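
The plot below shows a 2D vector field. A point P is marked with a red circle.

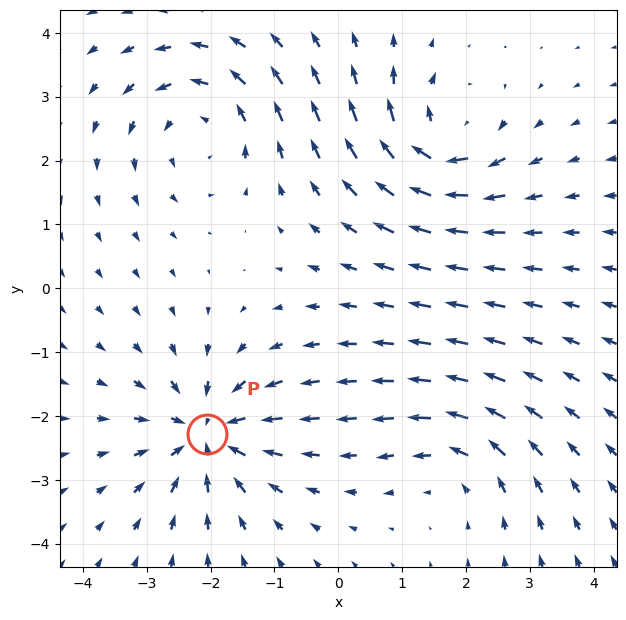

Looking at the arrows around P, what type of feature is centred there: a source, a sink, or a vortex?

At P (-2.0, -2.3) the arrows converge inward. Divergence about -6, curl ≈0 — negative divergence with near-zero curl is a sink.

sink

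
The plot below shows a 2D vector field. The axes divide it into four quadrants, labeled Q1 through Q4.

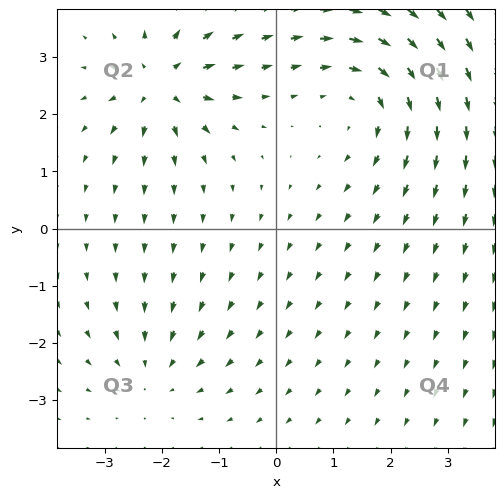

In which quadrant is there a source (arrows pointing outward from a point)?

The source sits at approximately (-2.0, 2.5), which lies in quadrant Q2. The divergence there is about +6, positive as expected for a source.

Q2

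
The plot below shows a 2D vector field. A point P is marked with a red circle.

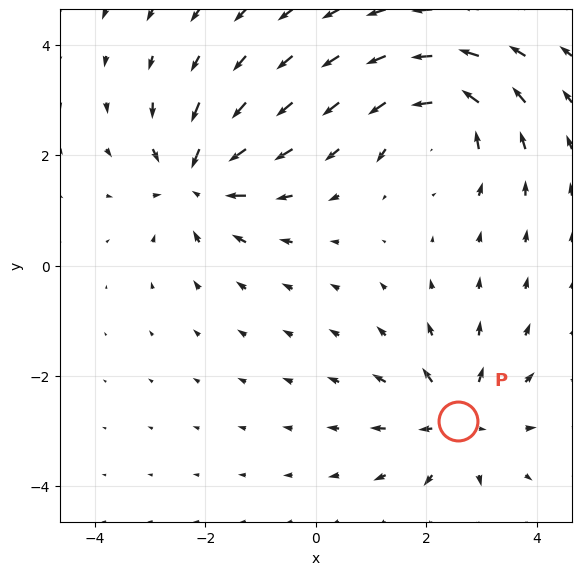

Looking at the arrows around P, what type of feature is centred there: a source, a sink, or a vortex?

source

At P (2.6, -2.8) the arrows spread outward. Divergence about +5, curl ≈0 — positive divergence with near-zero curl is a source.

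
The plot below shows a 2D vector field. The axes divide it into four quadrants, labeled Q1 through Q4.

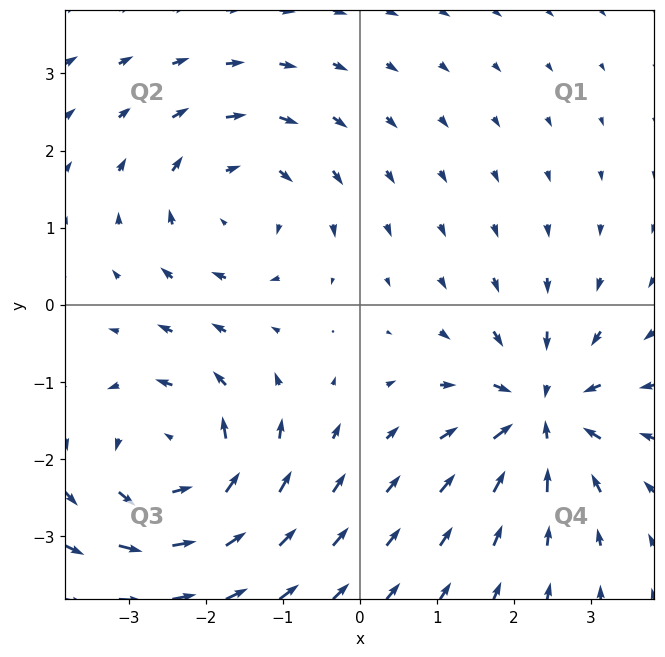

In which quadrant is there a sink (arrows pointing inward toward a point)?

Q4

The sink sits at approximately (2.4, -1.4), which lies in quadrant Q4. The divergence there is about -4, negative as expected for a sink.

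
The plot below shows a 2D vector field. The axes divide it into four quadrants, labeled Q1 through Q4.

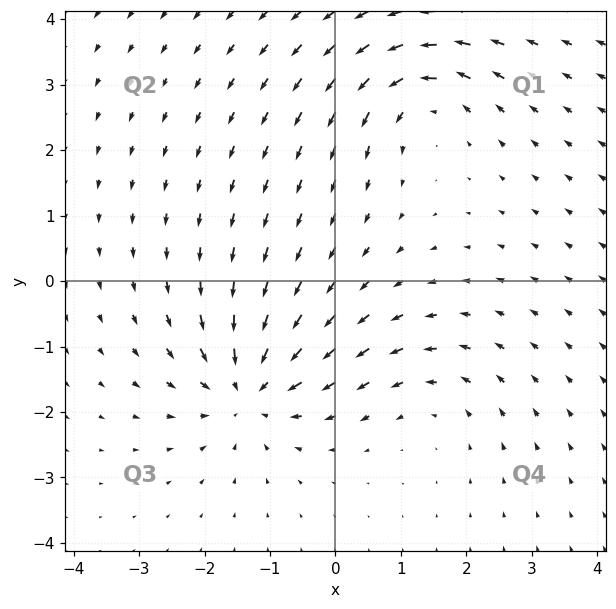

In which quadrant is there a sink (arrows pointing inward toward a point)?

Q3

The sink sits at approximately (-1.3, -1.7), which lies in quadrant Q3. The divergence there is about -6, negative as expected for a sink.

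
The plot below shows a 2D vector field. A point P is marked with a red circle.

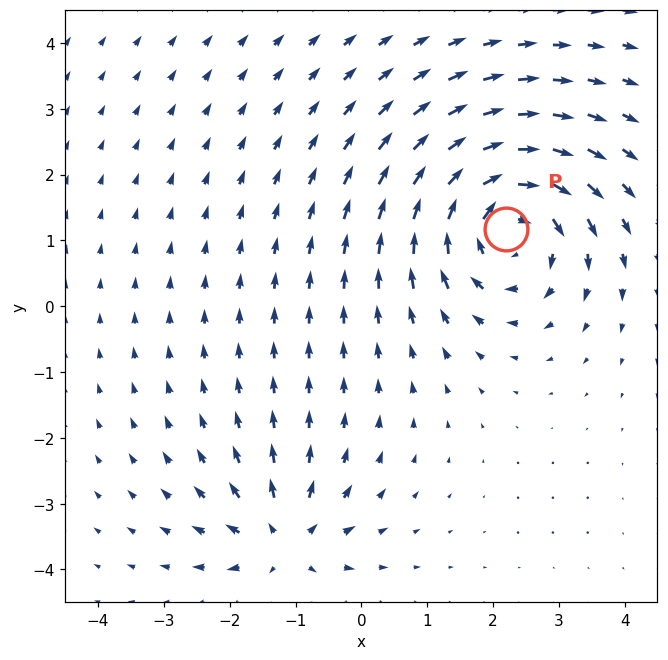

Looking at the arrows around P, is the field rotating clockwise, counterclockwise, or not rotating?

Near P at (2.2, 1.2) the arrows circulate clockwise. The curl (z-component) there is about -5; negative curl means clockwise rotation.

clockwise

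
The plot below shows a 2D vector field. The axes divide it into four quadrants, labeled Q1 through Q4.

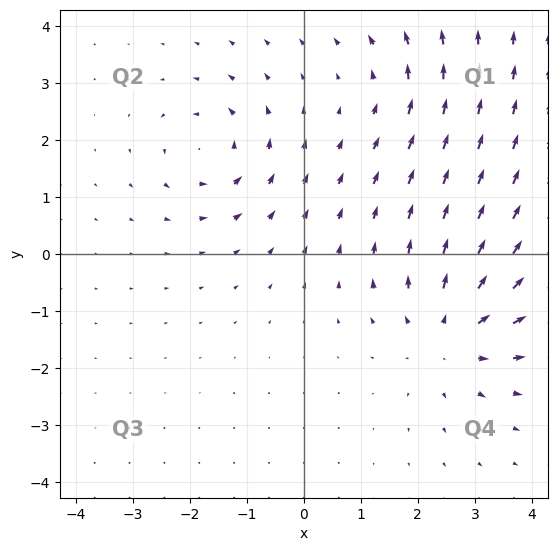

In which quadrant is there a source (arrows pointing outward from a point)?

The source sits at approximately (2.6, -1.4), which lies in quadrant Q4. The divergence there is about +4, positive as expected for a source.

Q4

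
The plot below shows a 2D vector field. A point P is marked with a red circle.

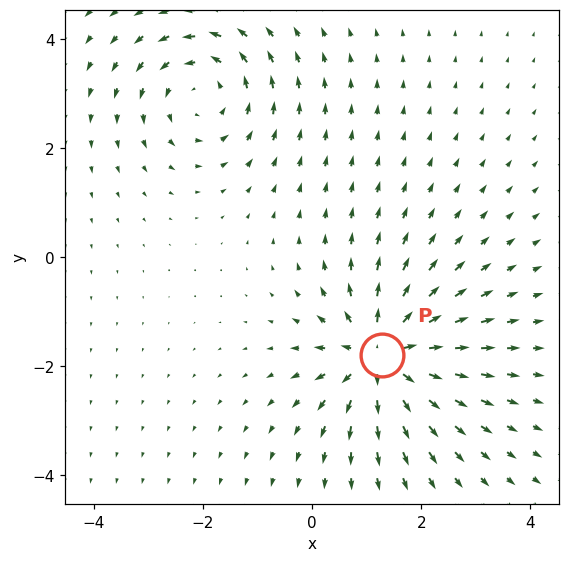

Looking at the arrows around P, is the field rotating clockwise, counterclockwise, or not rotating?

Near P at (1.3, -1.8) the arrows show no circulation. The curl there is ≈0.

not rotating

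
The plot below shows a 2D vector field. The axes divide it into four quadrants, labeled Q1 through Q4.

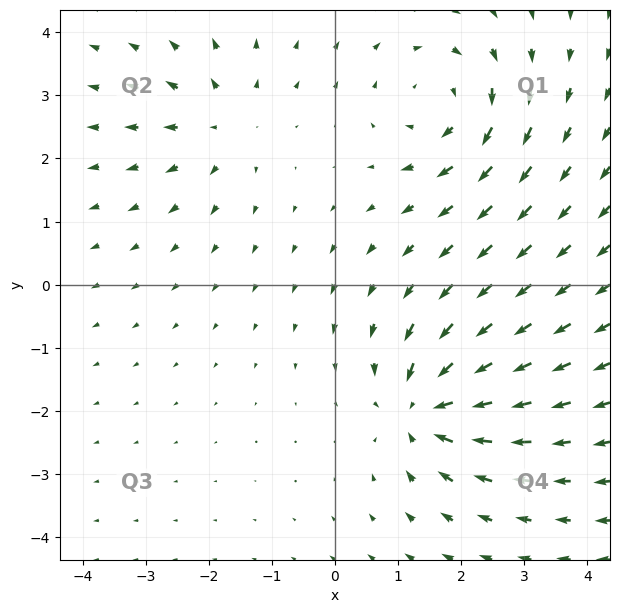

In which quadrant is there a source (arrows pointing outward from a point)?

Q2

The source sits at approximately (-1.8, 2.5), which lies in quadrant Q2. The divergence there is about +3, positive as expected for a source.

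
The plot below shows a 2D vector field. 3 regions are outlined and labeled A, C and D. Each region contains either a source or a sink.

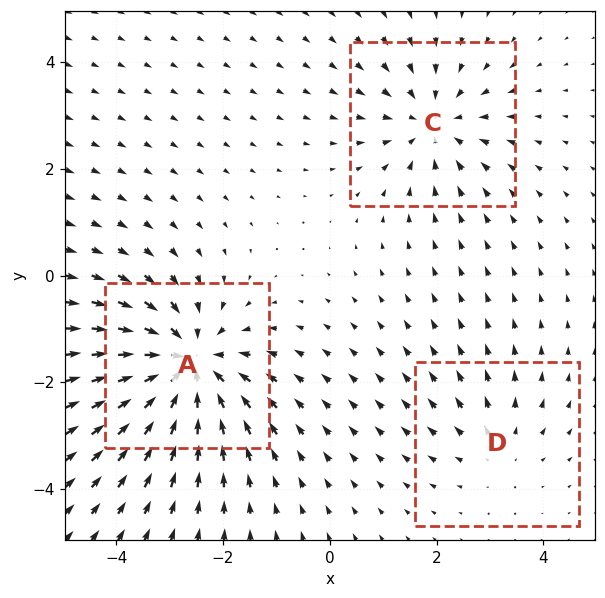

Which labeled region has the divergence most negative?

Divergence at each region's feature centre — A: about -5, C: about -3, D: about +2. Region A is most negative.

A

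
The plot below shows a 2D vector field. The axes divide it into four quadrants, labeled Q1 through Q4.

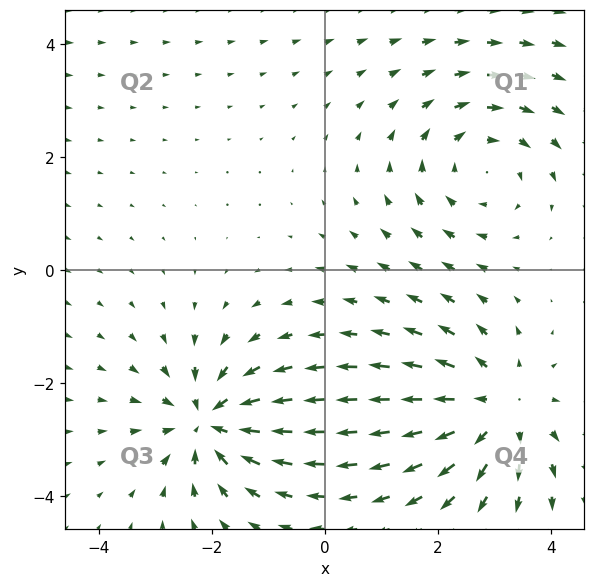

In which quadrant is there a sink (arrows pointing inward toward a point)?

Q3

The sink sits at approximately (-2.0, -2.7), which lies in quadrant Q3. The divergence there is about -5, negative as expected for a sink.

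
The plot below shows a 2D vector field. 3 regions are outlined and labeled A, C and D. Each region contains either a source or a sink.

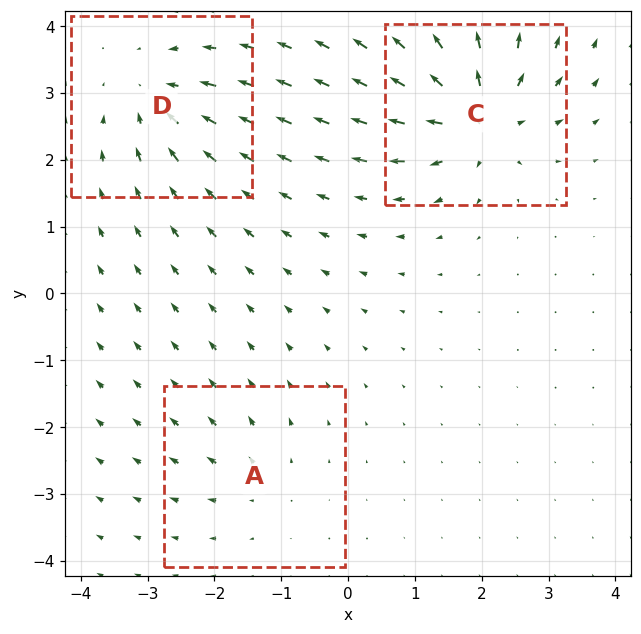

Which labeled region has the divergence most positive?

Divergence at each region's feature centre — A: about +2, C: about +6, D: about -4. Region C is most positive.

C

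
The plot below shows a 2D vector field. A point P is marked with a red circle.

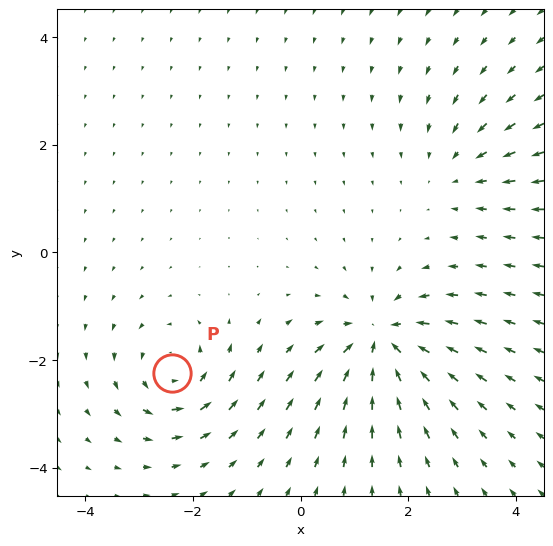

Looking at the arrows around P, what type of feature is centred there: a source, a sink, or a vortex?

vortex

At P (-2.4, -2.2) the arrows circulate counterclockwise. Divergence ≈0, curl about +4 — near-zero divergence with nonzero curl is a vortex.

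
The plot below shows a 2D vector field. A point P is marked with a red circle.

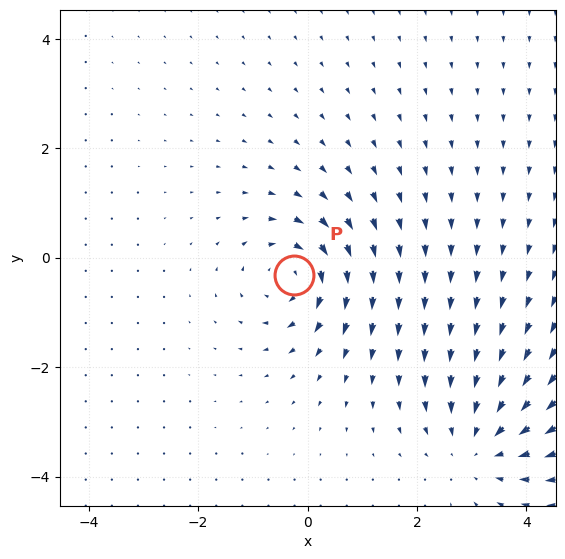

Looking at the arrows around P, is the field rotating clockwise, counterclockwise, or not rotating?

clockwise

Near P at (-0.2, -0.3) the arrows circulate clockwise. The curl (z-component) there is about -5; negative curl means clockwise rotation.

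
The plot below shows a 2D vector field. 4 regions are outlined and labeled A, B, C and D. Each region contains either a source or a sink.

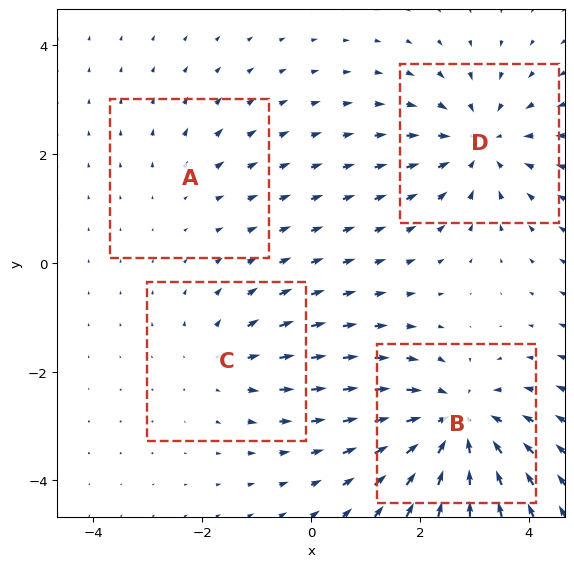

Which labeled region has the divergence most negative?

B

Divergence at each region's feature centre — A: about +2, B: about -6, C: about +3, D: about -5. Region B is most negative.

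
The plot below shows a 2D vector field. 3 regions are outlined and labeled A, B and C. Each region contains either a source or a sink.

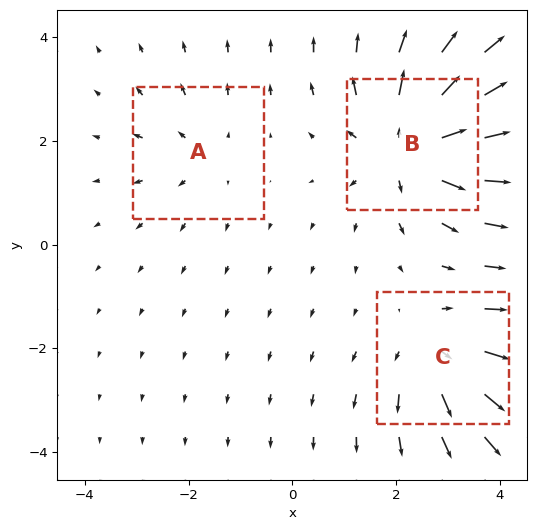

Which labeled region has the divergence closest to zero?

A

Divergence at each region's feature centre — A: about +2, B: about +5, C: about +3. Region A is closest to zero.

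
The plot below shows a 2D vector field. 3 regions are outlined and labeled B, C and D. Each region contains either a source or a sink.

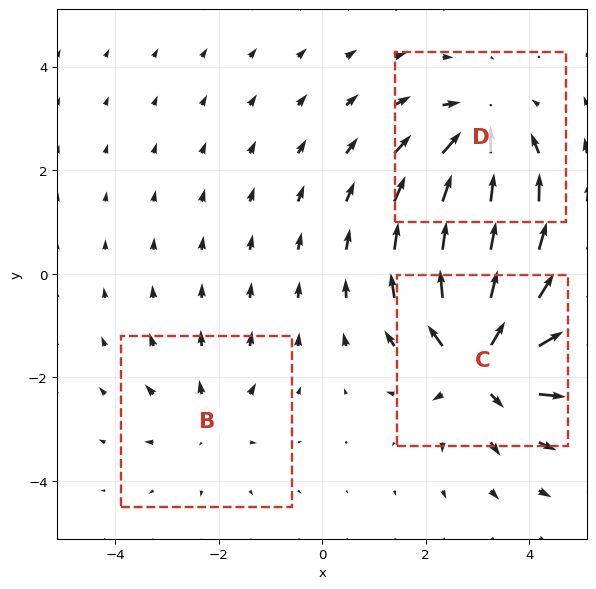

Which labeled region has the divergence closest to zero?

B

Divergence at each region's feature centre — B: about +2, C: about +5, D: about -4. Region B is closest to zero.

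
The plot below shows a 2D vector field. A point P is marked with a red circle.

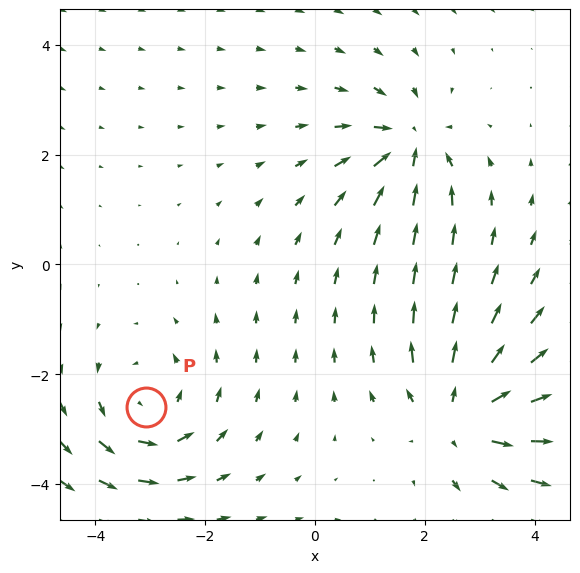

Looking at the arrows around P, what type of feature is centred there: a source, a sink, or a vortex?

vortex

At P (-3.1, -2.6) the arrows circulate counterclockwise. Divergence ≈0, curl about +3 — near-zero divergence with nonzero curl is a vortex.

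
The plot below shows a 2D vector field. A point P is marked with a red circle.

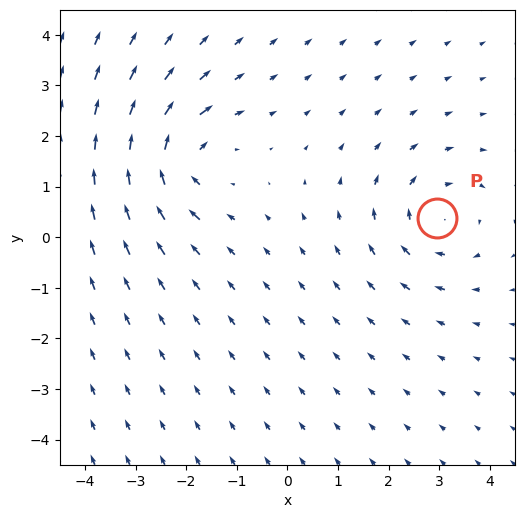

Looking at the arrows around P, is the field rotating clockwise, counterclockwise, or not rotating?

clockwise

Near P at (3.0, 0.4) the arrows circulate clockwise. The curl (z-component) there is about -3; negative curl means clockwise rotation.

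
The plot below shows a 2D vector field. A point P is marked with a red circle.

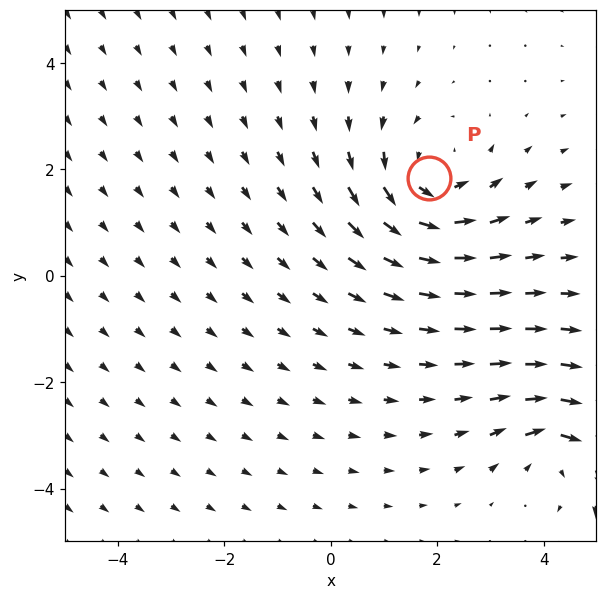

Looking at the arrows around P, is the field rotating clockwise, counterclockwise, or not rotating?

counterclockwise

Near P at (1.8, 1.8) the arrows circulate counterclockwise. The curl (z-component) there is about +3; positive curl means counterclockwise rotation.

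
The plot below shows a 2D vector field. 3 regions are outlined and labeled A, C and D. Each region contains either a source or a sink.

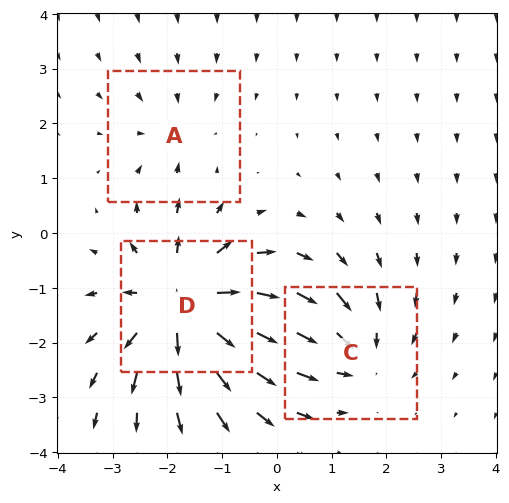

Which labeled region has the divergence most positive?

D

Divergence at each region's feature centre — A: about -2, C: about -3, D: about +5. Region D is most positive.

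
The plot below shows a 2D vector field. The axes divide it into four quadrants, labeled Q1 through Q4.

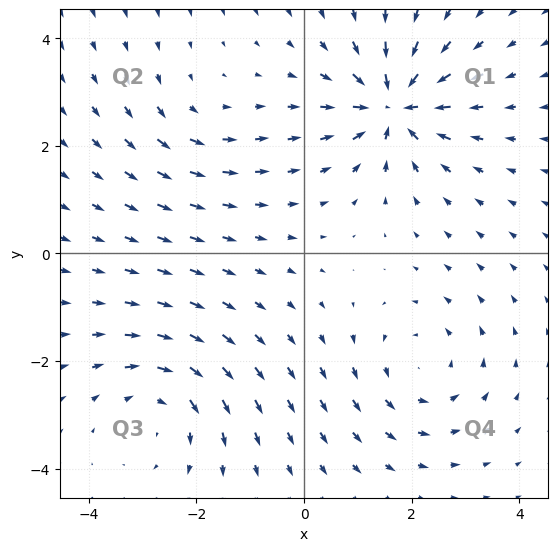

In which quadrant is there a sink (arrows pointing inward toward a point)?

Q1

The sink sits at approximately (1.7, 2.7), which lies in quadrant Q1. The divergence there is about -7, negative as expected for a sink.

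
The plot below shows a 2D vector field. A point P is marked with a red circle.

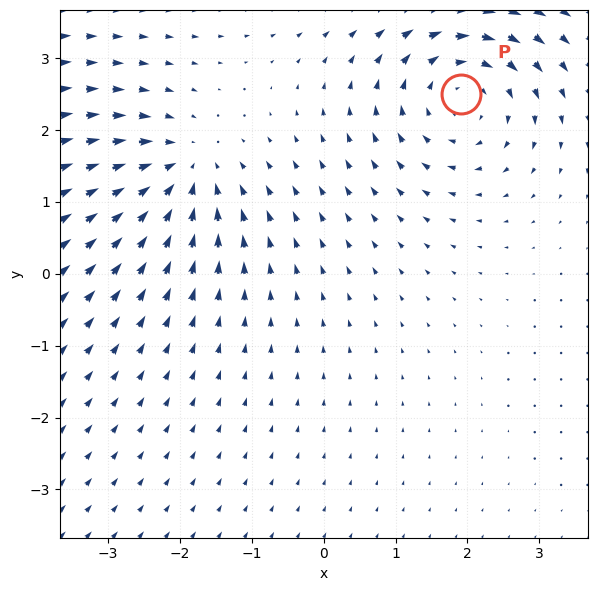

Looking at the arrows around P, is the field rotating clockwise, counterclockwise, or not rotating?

clockwise

Near P at (1.9, 2.5) the arrows circulate clockwise. The curl (z-component) there is about -4; negative curl means clockwise rotation.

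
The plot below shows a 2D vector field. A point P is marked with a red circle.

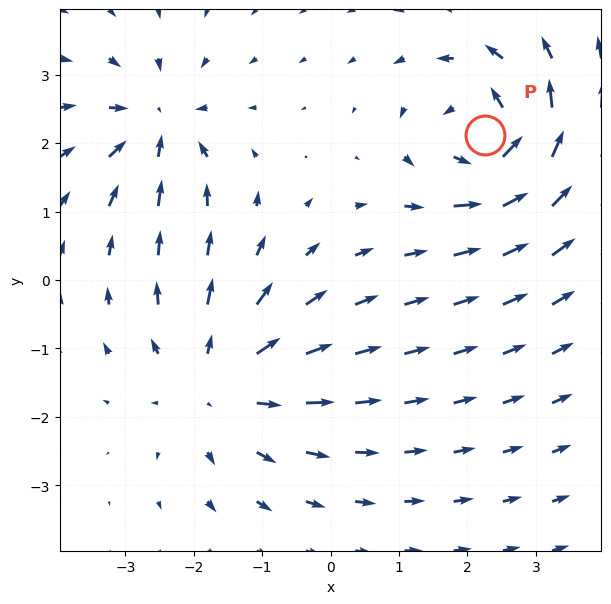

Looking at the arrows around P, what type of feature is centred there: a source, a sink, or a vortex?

vortex

At P (2.3, 2.1) the arrows circulate counterclockwise. Divergence ≈0, curl about +5 — near-zero divergence with nonzero curl is a vortex.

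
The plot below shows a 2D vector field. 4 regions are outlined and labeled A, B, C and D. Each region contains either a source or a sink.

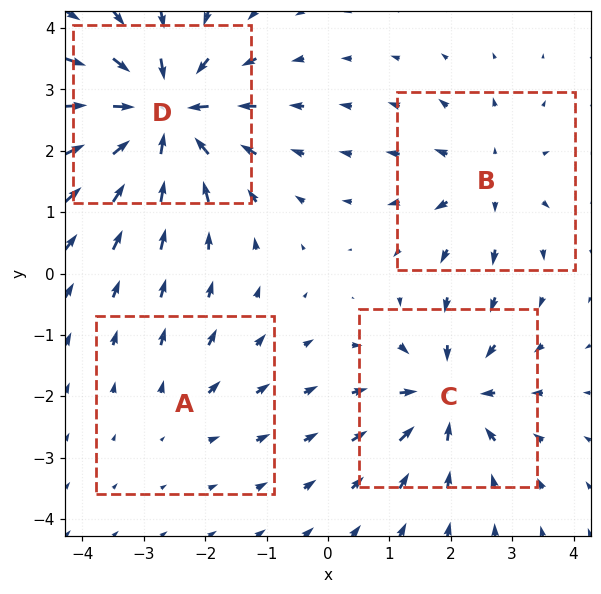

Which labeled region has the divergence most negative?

D

Divergence at each region's feature centre — A: about +2, B: about +4, C: about -6, D: about -8. Region D is most negative.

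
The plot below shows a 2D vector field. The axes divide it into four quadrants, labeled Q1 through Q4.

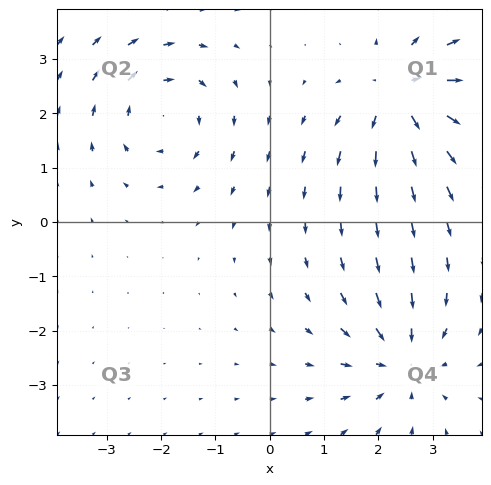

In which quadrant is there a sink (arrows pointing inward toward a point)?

Q4

The sink sits at approximately (2.4, -2.6), which lies in quadrant Q4. The divergence there is about -3, negative as expected for a sink.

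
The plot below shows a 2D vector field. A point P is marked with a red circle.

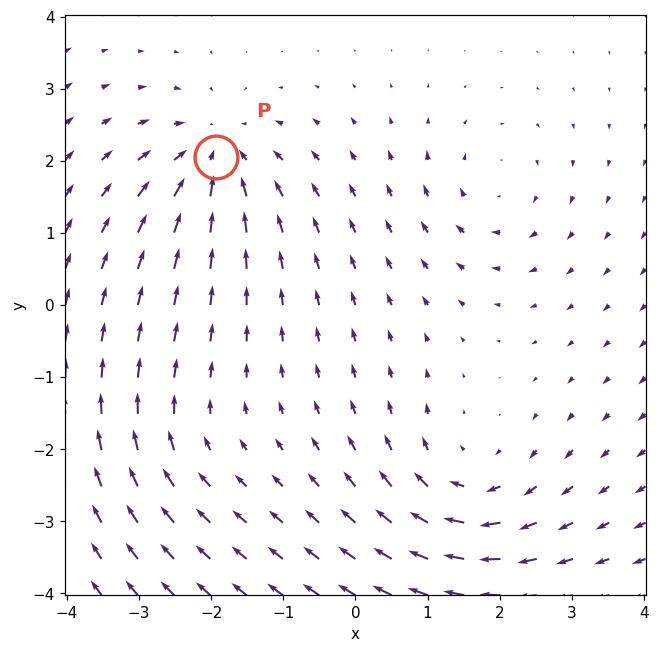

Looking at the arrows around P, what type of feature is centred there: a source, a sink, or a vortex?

sink

At P (-1.9, 2.1) the arrows converge inward. Divergence about -5, curl ≈0 — negative divergence with near-zero curl is a sink.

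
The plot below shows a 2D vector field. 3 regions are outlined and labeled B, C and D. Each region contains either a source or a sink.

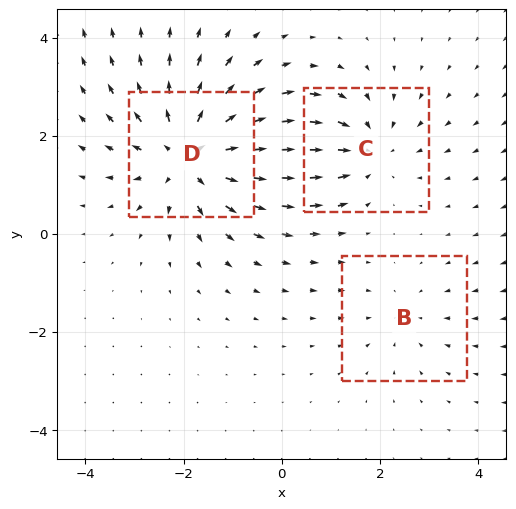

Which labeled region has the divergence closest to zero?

Divergence at each region's feature centre — B: about -2, C: about -3, D: about +5. Region B is closest to zero.

B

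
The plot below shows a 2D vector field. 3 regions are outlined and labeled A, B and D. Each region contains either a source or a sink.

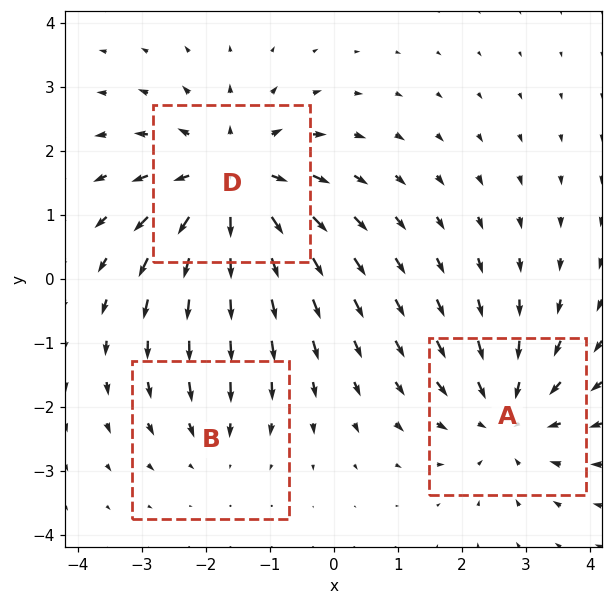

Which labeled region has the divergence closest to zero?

B

Divergence at each region's feature centre — A: about -3, B: about -2, D: about +4. Region B is closest to zero.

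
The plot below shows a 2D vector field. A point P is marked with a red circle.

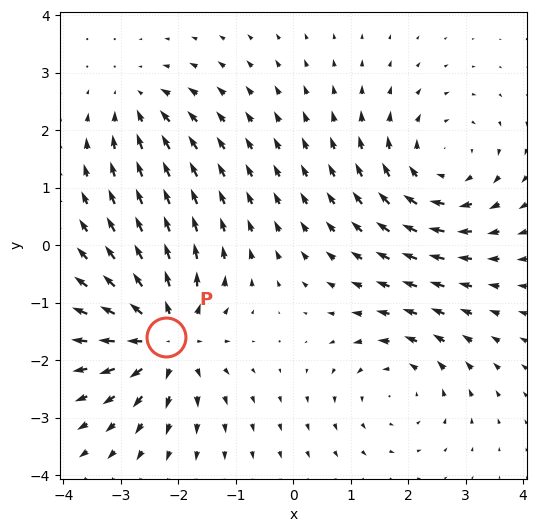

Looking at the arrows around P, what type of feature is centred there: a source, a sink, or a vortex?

At P (-2.2, -1.6) the arrows spread outward. Divergence about +6, curl ≈0 — positive divergence with near-zero curl is a source.

source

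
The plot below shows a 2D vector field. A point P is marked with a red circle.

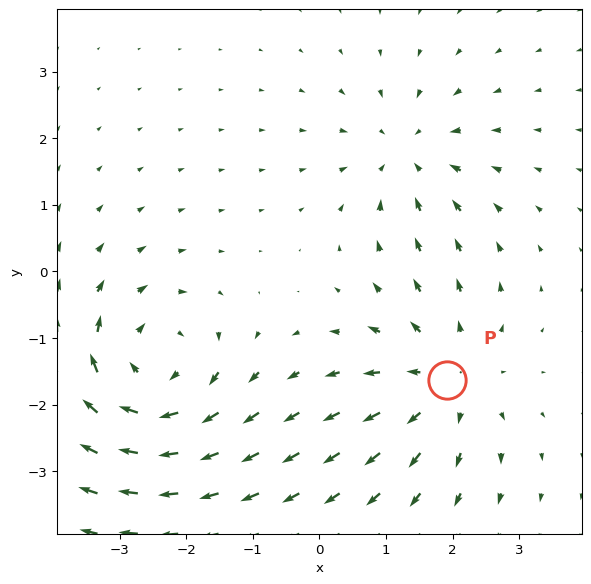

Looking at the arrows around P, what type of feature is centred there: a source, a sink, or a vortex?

source

At P (1.9, -1.6) the arrows spread outward. Divergence about +4, curl ≈0 — positive divergence with near-zero curl is a source.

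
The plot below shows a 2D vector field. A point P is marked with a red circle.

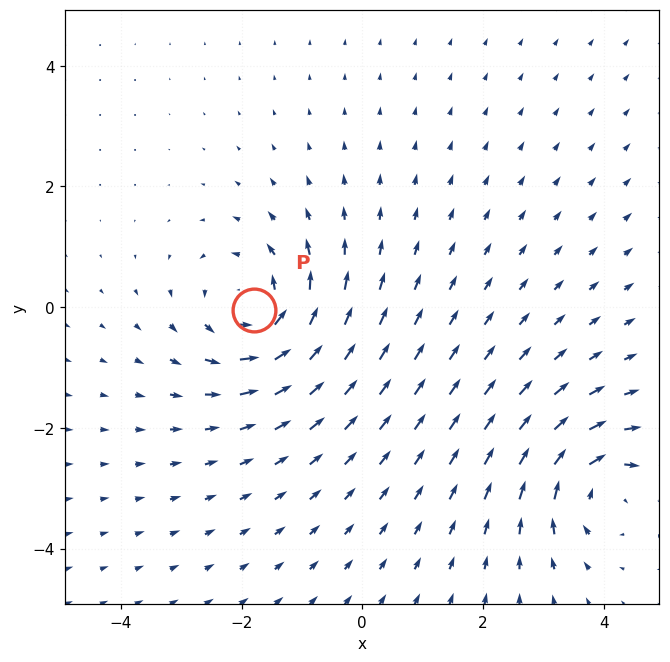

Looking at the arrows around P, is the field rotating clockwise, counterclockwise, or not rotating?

Near P at (-1.8, -0.0) the arrows circulate counterclockwise. The curl (z-component) there is about +6; positive curl means counterclockwise rotation.

counterclockwise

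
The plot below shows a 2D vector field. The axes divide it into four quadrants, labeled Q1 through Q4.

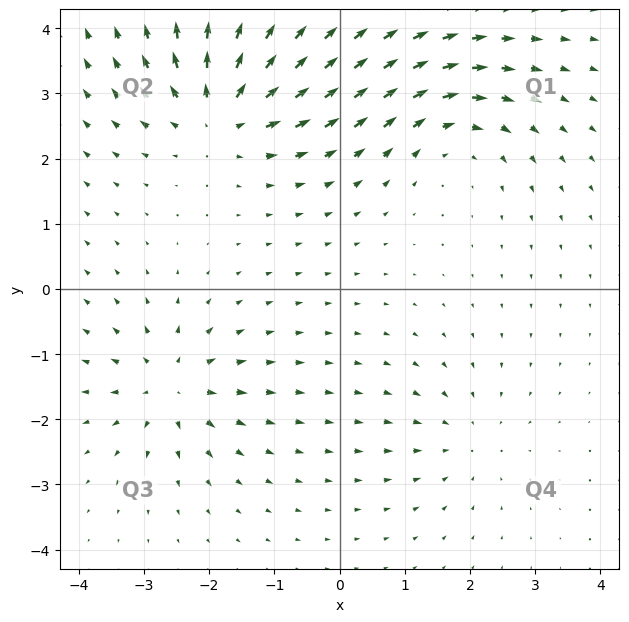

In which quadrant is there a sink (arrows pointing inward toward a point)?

Q4

The sink sits at approximately (1.9, -2.3), which lies in quadrant Q4. The divergence there is about -3, negative as expected for a sink.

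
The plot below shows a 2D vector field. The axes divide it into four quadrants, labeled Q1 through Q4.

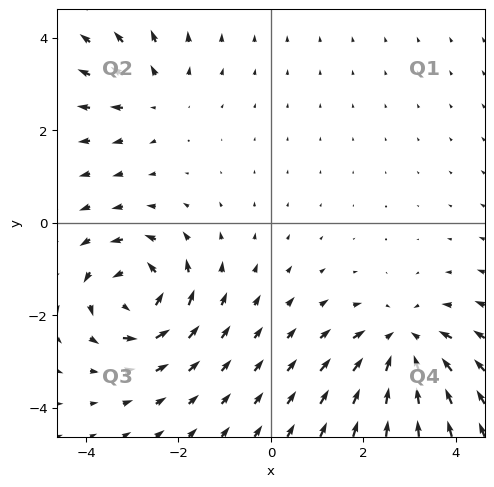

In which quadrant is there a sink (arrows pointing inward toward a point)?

The sink sits at approximately (2.9, -2.6), which lies in quadrant Q4. The divergence there is about -4, negative as expected for a sink.

Q4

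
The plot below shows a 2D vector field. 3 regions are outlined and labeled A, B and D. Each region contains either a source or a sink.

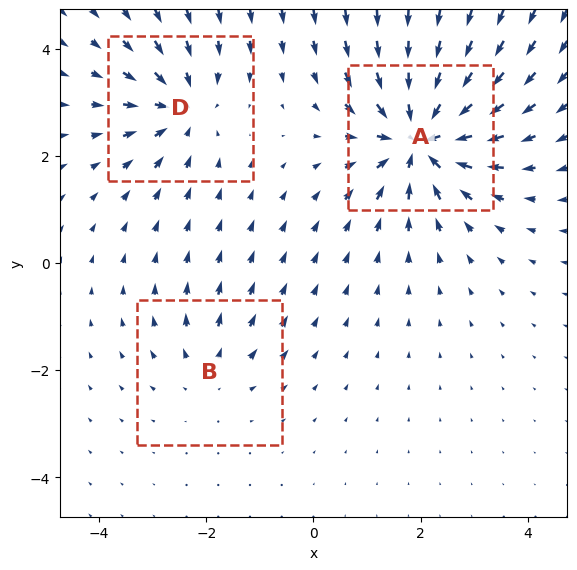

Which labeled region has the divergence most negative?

A

Divergence at each region's feature centre — A: about -6, B: about +2, D: about -4. Region A is most negative.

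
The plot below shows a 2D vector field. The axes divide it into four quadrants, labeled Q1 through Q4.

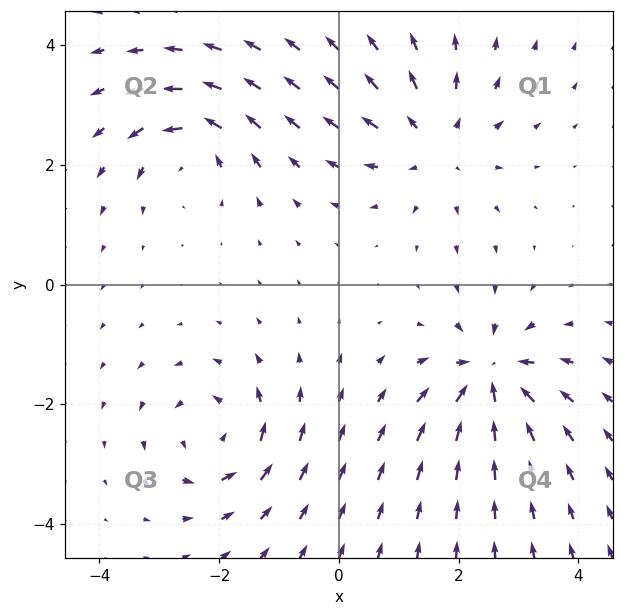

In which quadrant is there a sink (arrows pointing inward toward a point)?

The sink sits at approximately (2.5, -1.5), which lies in quadrant Q4. The divergence there is about -5, negative as expected for a sink.

Q4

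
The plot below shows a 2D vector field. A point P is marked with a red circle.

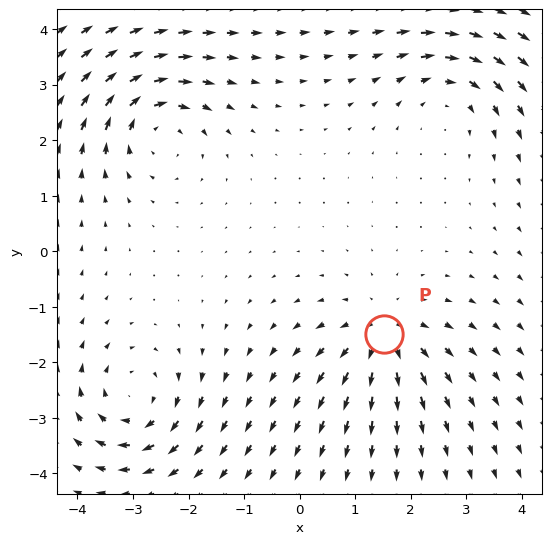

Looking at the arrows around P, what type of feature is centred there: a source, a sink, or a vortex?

At P (1.5, -1.5) the arrows spread outward. Divergence about +5, curl ≈0 — positive divergence with near-zero curl is a source.

source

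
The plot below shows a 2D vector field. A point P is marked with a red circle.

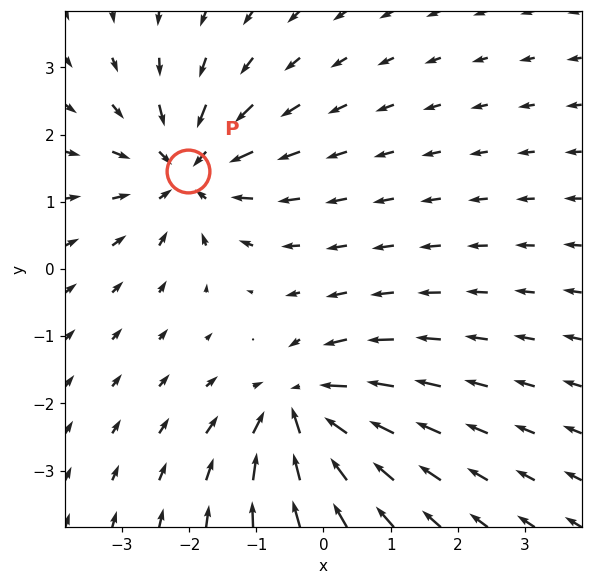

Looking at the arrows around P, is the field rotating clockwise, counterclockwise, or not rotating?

not rotating

Near P at (-2.0, 1.5) the arrows show no circulation. The curl there is ≈0.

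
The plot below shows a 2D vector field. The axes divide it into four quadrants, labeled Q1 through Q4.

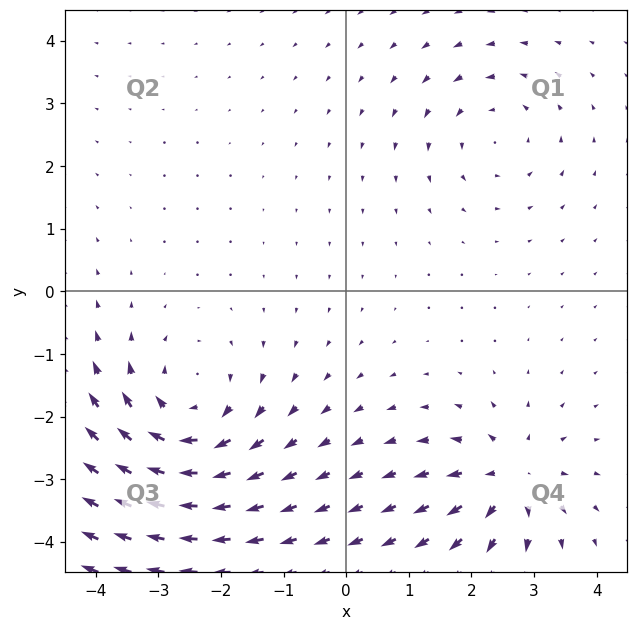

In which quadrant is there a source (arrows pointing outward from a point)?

The source sits at approximately (2.6, -3.0), which lies in quadrant Q4. The divergence there is about +4, positive as expected for a source.

Q4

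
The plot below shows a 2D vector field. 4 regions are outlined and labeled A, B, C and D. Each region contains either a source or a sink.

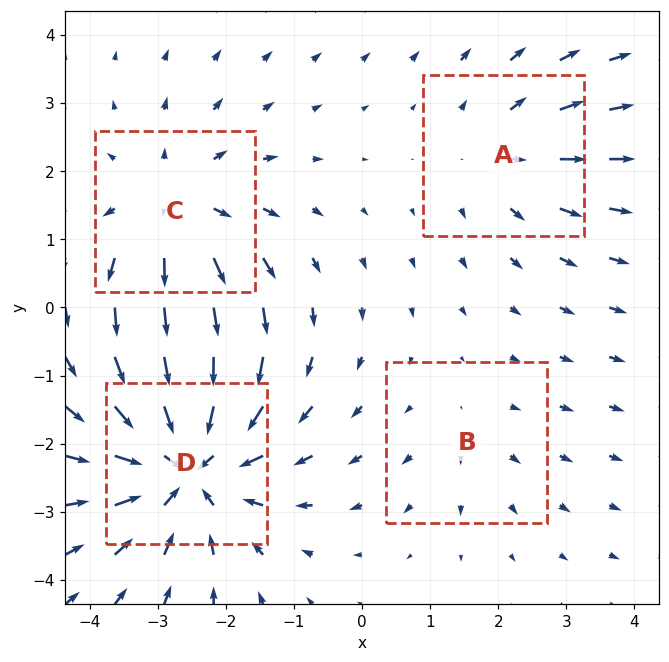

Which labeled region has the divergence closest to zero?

Divergence at each region's feature centre — A: about +3, B: about +2, C: about +4, D: about -7. Region B is closest to zero.

B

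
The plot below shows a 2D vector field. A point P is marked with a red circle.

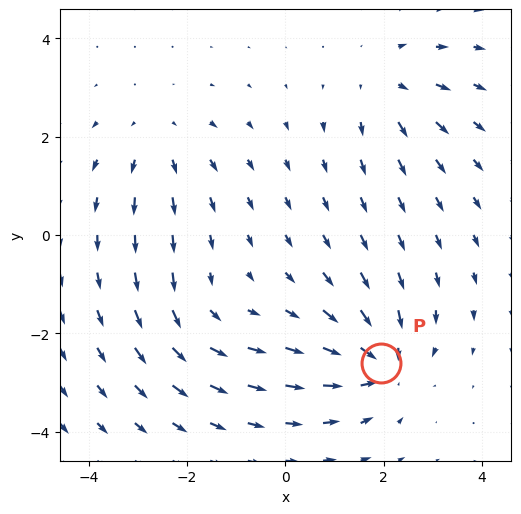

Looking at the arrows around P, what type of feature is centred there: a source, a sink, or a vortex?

sink

At P (1.9, -2.6) the arrows converge inward. Divergence about -5, curl ≈0 — negative divergence with near-zero curl is a sink.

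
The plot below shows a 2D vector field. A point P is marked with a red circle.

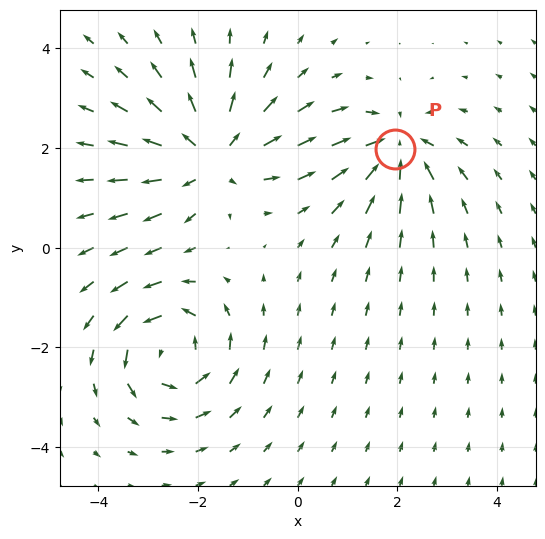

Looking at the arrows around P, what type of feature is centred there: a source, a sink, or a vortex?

sink

At P (2.0, 2.0) the arrows converge inward. Divergence about -5, curl ≈0 — negative divergence with near-zero curl is a sink.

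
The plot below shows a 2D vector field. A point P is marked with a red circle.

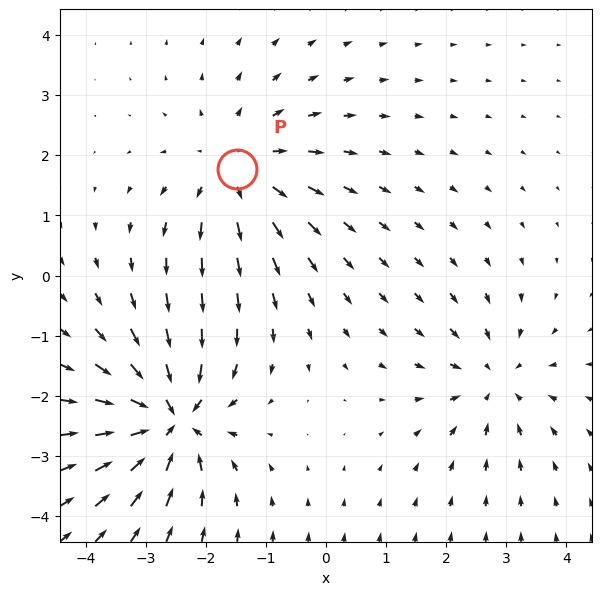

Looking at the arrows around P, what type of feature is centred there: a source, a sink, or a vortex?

At P (-1.5, 1.8) the arrows spread outward. Divergence about +3, curl ≈0 — positive divergence with near-zero curl is a source.

source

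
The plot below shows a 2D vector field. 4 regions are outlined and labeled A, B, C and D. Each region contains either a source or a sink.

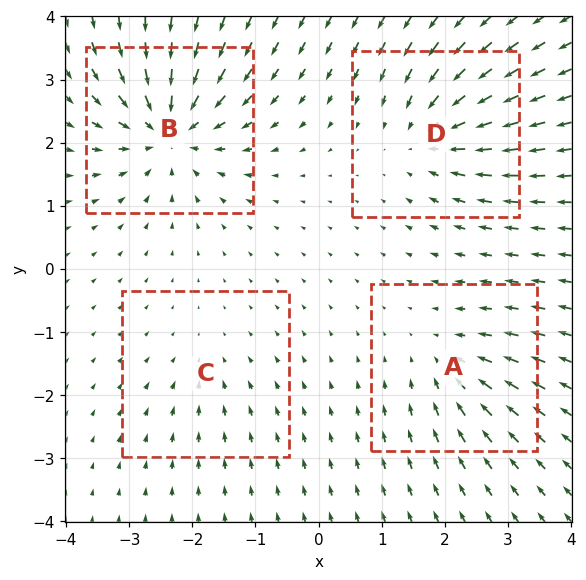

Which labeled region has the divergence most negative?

B

Divergence at each region's feature centre — A: about -4, B: about -8, C: about -2, D: about -6. Region B is most negative.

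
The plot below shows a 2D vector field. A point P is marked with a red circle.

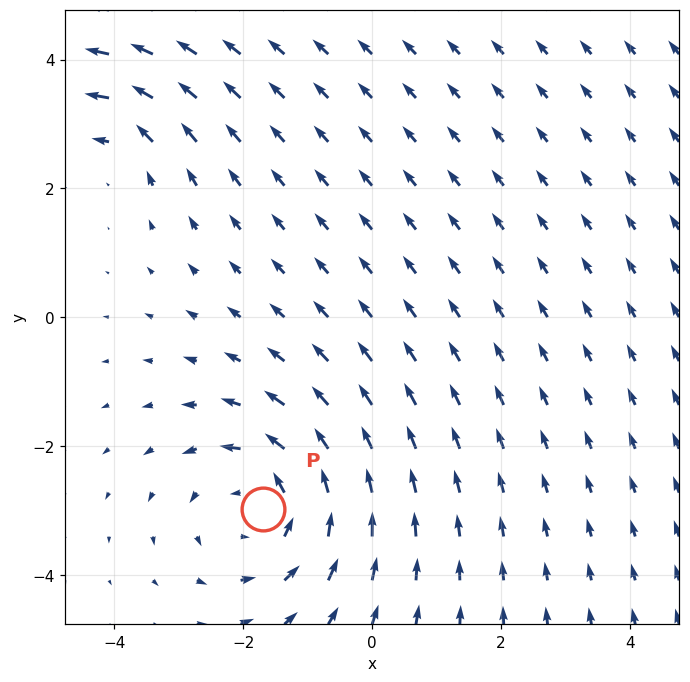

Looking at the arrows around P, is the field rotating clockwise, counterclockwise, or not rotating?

counterclockwise

Near P at (-1.7, -3.0) the arrows circulate counterclockwise. The curl (z-component) there is about +4; positive curl means counterclockwise rotation.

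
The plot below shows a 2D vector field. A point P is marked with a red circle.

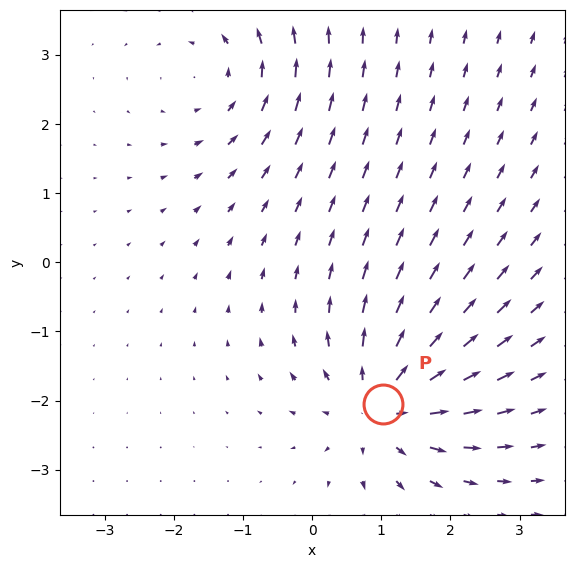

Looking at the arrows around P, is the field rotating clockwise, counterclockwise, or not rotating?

not rotating

Near P at (1.0, -2.1) the arrows show no circulation. The curl there is ≈0.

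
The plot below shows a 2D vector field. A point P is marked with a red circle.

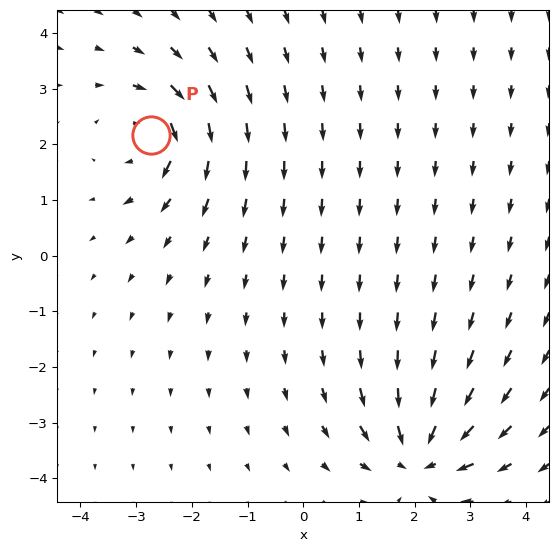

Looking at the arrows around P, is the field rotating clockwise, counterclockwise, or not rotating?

clockwise

Near P at (-2.7, 2.2) the arrows circulate clockwise. The curl (z-component) there is about -4; negative curl means clockwise rotation.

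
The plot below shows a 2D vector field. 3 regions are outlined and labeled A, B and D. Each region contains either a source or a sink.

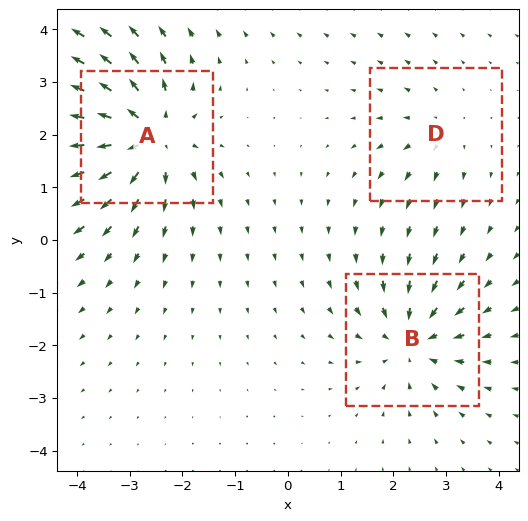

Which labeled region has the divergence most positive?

A

Divergence at each region's feature centre — A: about +5, B: about -4, D: about +2. Region A is most positive.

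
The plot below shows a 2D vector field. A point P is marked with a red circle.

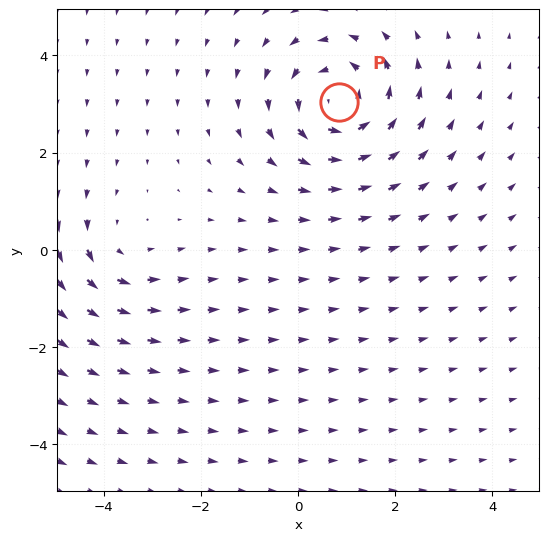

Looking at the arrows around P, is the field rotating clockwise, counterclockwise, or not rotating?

counterclockwise

Near P at (0.8, 3.0) the arrows circulate counterclockwise. The curl (z-component) there is about +4; positive curl means counterclockwise rotation.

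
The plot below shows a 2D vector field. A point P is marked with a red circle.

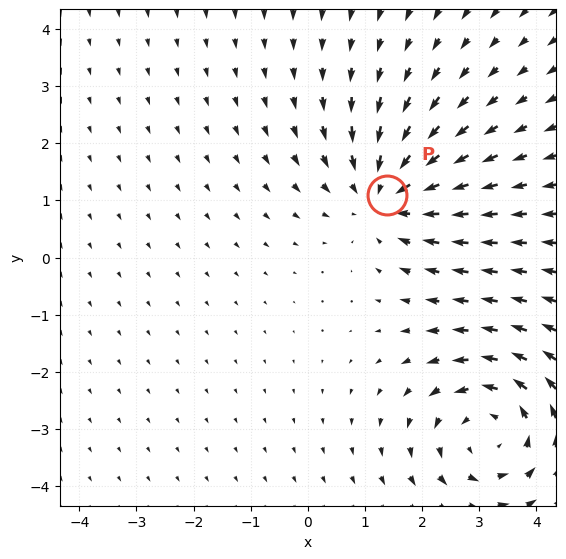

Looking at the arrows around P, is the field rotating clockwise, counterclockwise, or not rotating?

Near P at (1.4, 1.1) the arrows show no circulation. The curl there is ≈0.

not rotating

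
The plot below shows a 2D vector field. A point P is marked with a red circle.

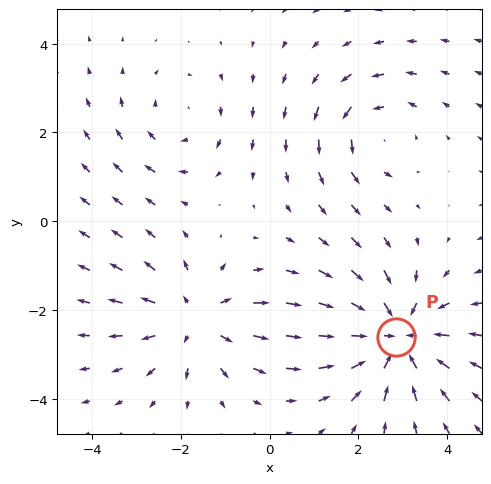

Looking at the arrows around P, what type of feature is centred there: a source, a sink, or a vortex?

sink

At P (2.8, -2.6) the arrows converge inward. Divergence about -5, curl ≈0 — negative divergence with near-zero curl is a sink.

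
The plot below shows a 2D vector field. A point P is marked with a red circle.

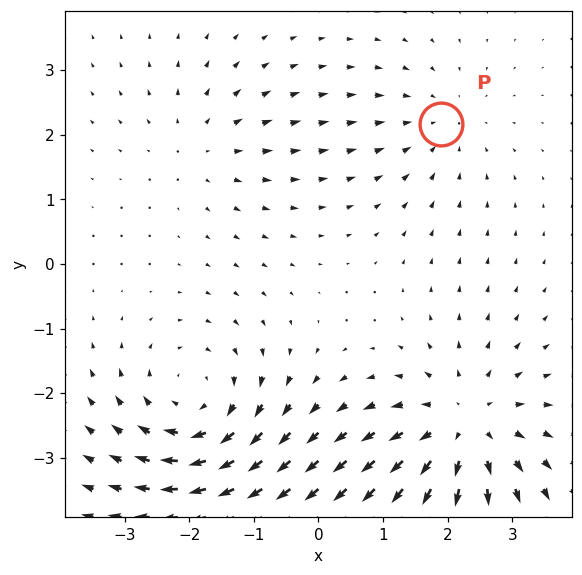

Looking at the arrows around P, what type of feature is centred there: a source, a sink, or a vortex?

At P (1.9, 2.2) the arrows converge inward. Divergence about -2, curl ≈0 — negative divergence with near-zero curl is a sink.

sink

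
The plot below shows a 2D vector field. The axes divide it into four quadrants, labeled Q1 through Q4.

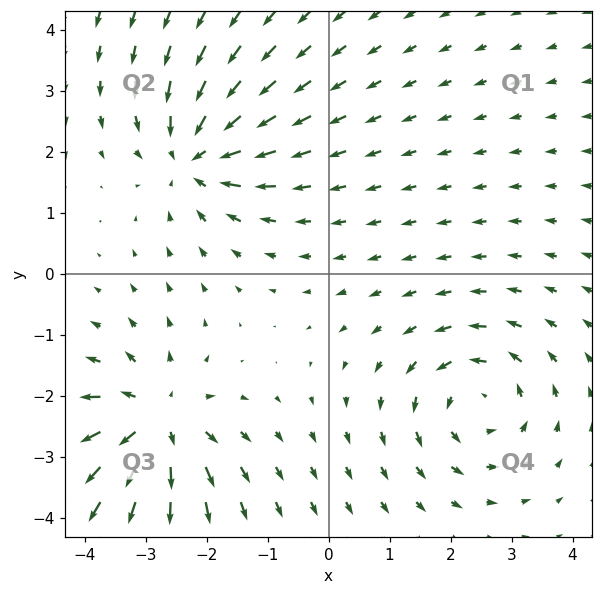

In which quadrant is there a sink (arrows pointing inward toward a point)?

Q2

The sink sits at approximately (-2.2, 1.9), which lies in quadrant Q2. The divergence there is about -5, negative as expected for a sink.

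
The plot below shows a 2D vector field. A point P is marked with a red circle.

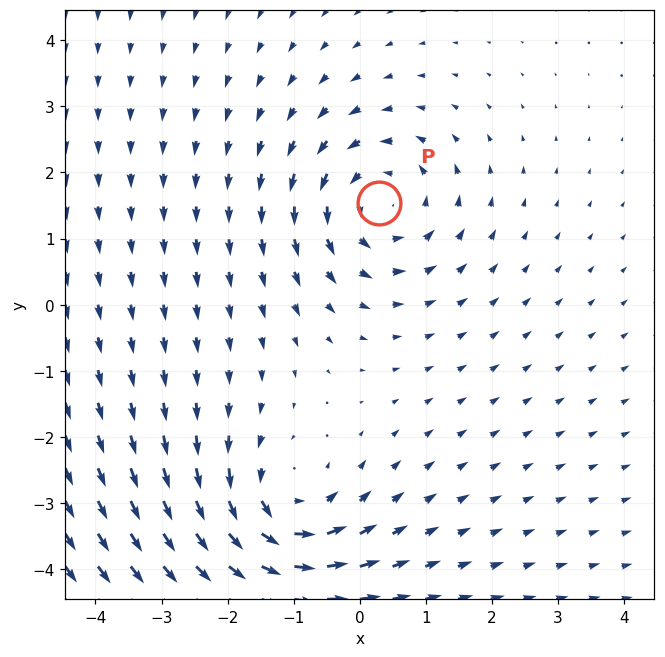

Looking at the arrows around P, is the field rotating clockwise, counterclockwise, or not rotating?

counterclockwise

Near P at (0.3, 1.5) the arrows circulate counterclockwise. The curl (z-component) there is about +4; positive curl means counterclockwise rotation.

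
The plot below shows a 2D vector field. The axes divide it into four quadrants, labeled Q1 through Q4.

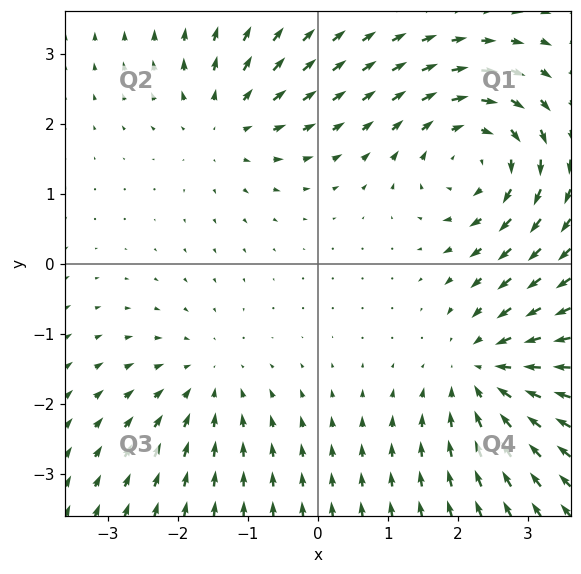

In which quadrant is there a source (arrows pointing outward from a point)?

The source sits at approximately (-1.3, 2.0), which lies in quadrant Q2. The divergence there is about +3, positive as expected for a source.

Q2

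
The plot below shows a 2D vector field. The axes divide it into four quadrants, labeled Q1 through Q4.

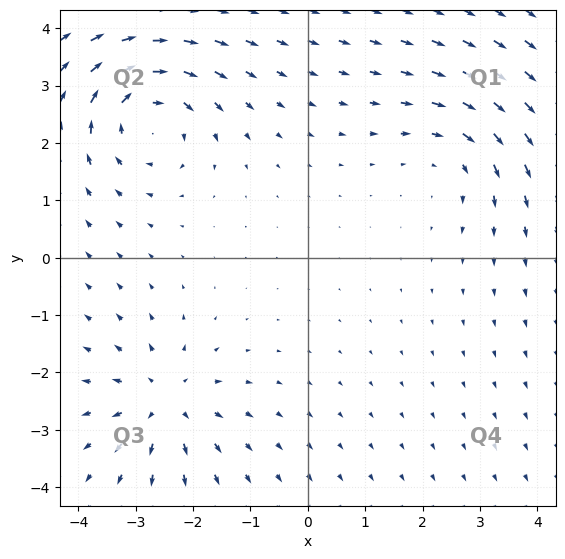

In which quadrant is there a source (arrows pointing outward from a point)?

Q3

The source sits at approximately (-2.5, -2.5), which lies in quadrant Q3. The divergence there is about +3, positive as expected for a source.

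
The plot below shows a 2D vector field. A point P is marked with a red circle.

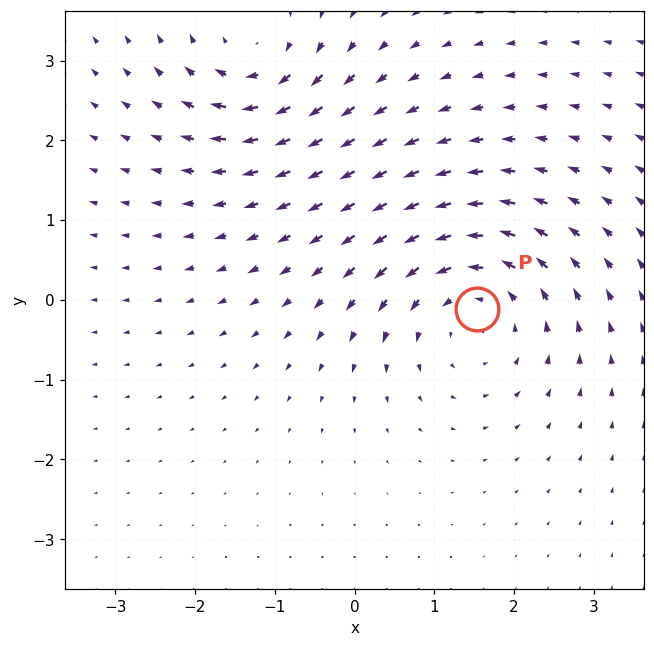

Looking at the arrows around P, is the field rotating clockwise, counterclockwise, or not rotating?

Near P at (1.5, -0.1) the arrows circulate counterclockwise. The curl (z-component) there is about +4; positive curl means counterclockwise rotation.

counterclockwise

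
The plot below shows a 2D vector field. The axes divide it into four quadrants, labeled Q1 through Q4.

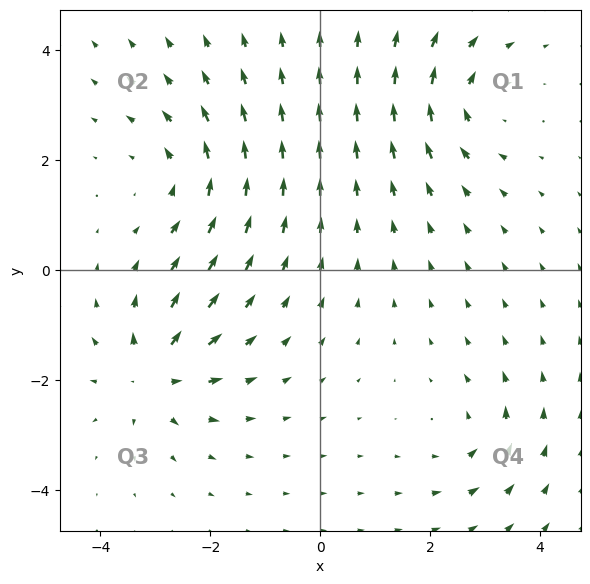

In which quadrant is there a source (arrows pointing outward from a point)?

Q3

The source sits at approximately (-3.0, -1.9), which lies in quadrant Q3. The divergence there is about +6, positive as expected for a source.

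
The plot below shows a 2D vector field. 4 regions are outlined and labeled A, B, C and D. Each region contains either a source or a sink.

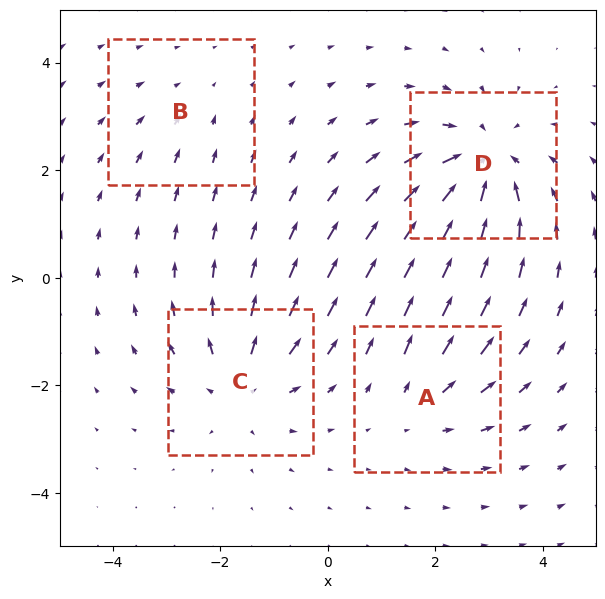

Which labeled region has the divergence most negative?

Divergence at each region's feature centre — A: about +3, B: about -2, C: about +4, D: about -6. Region D is most negative.

D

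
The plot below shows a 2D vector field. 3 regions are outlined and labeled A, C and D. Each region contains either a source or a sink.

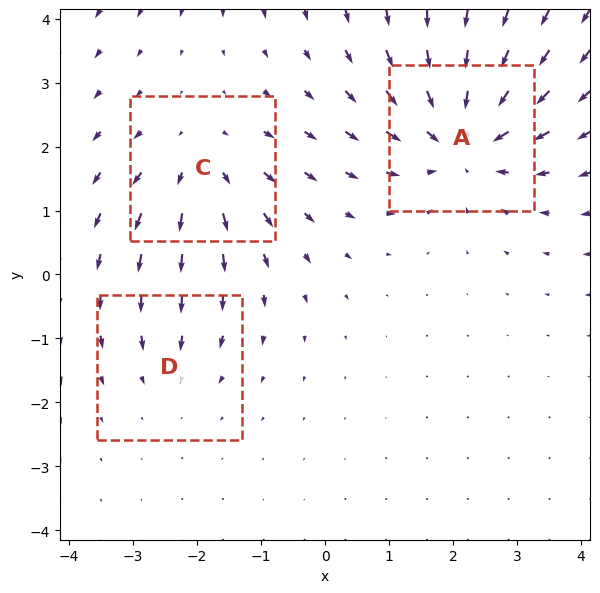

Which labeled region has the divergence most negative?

A

Divergence at each region's feature centre — A: about -5, C: about +3, D: about -2. Region A is most negative.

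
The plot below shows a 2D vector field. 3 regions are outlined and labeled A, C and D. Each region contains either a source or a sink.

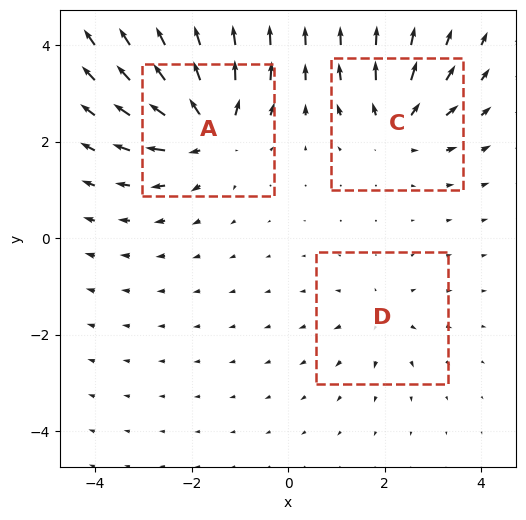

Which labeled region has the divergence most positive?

Divergence at each region's feature centre — A: about +6, C: about +4, D: about +2. Region A is most positive.

A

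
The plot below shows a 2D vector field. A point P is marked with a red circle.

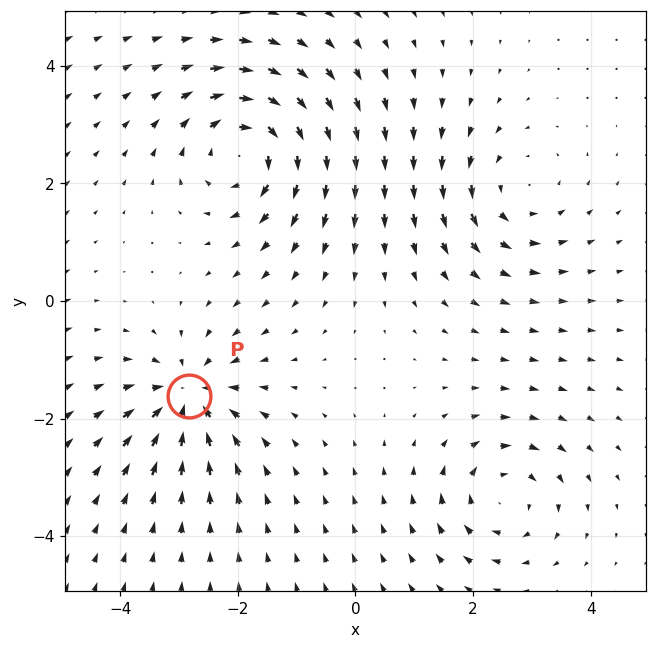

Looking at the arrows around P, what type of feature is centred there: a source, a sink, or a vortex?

At P (-2.8, -1.6) the arrows converge inward. Divergence about -5, curl ≈0 — negative divergence with near-zero curl is a sink.

sink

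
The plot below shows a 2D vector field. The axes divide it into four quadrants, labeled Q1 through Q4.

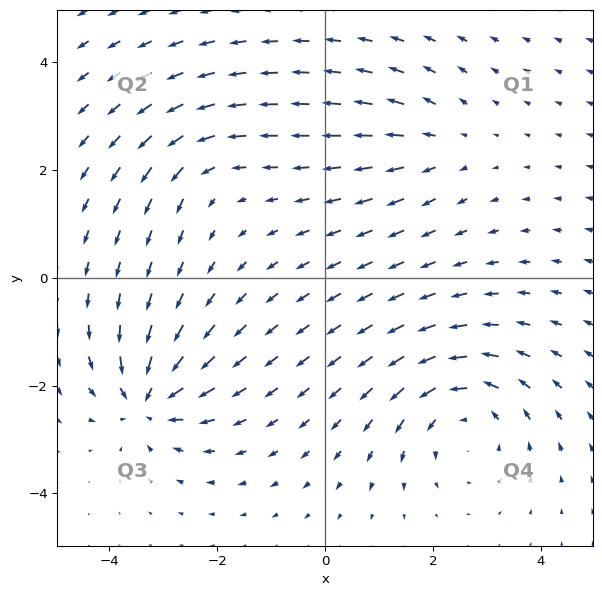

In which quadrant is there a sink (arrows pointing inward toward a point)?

The sink sits at approximately (-3.3, -2.3), which lies in quadrant Q3. The divergence there is about -6, negative as expected for a sink.

Q3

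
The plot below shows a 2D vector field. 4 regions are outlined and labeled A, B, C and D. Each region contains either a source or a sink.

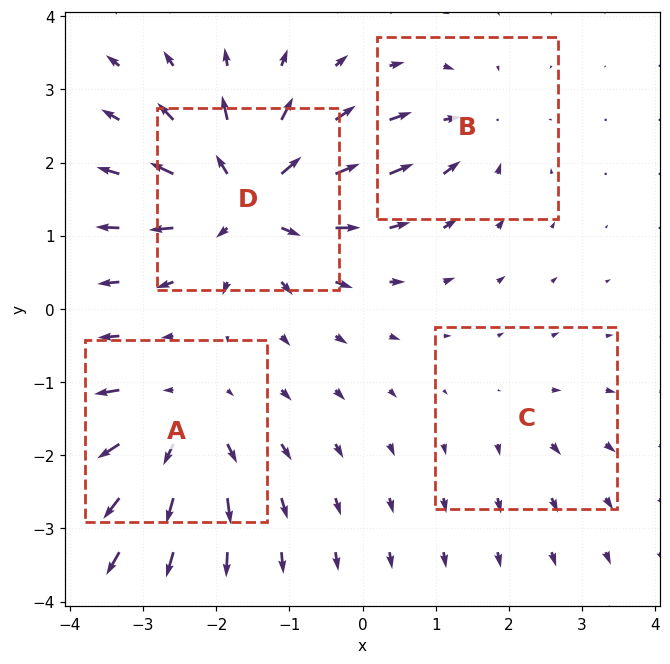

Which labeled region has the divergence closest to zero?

Divergence at each region's feature centre — A: about +6, B: about -4, C: about +2, D: about +8. Region C is closest to zero.

C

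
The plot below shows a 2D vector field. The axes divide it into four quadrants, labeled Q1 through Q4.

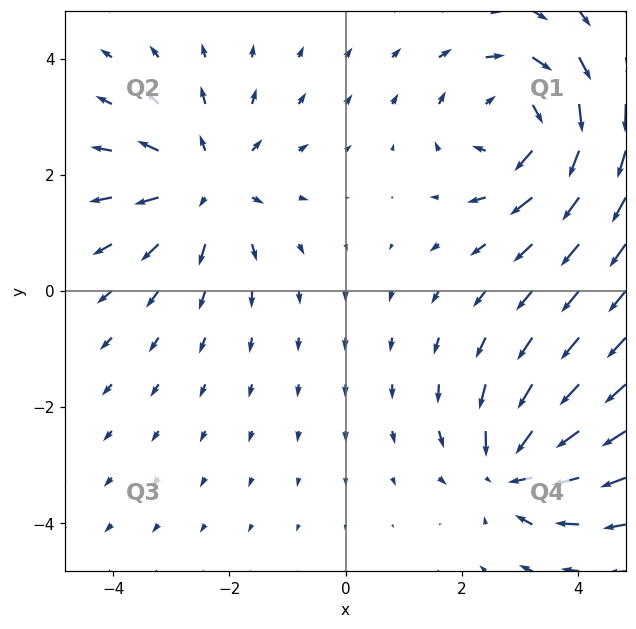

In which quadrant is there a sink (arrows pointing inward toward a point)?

The sink sits at approximately (2.9, -3.1), which lies in quadrant Q4. The divergence there is about -5, negative as expected for a sink.

Q4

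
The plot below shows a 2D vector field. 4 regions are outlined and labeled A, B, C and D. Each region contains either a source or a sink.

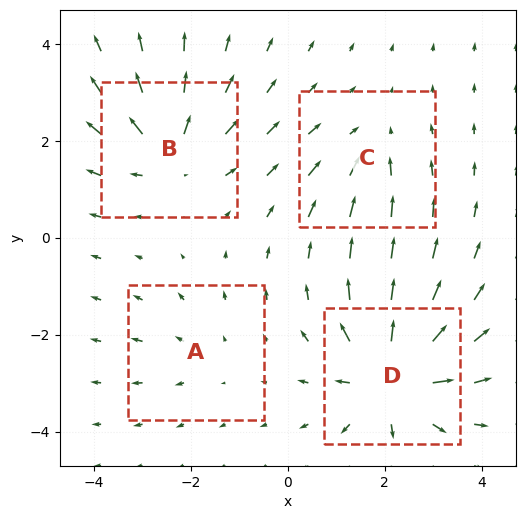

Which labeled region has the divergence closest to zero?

A

Divergence at each region's feature centre — A: about +2, B: about +6, C: about -4, D: about +8. Region A is closest to zero.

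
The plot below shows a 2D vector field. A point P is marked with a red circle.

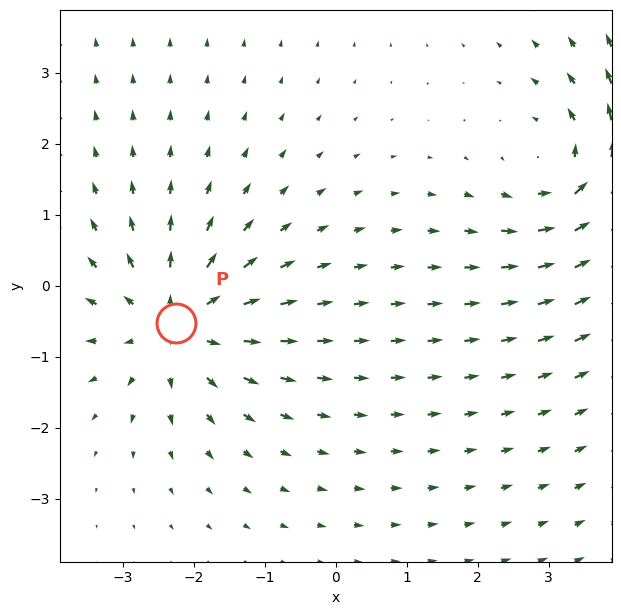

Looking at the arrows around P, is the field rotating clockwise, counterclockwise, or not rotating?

Near P at (-2.2, -0.5) the arrows show no circulation. The curl there is ≈0.

not rotating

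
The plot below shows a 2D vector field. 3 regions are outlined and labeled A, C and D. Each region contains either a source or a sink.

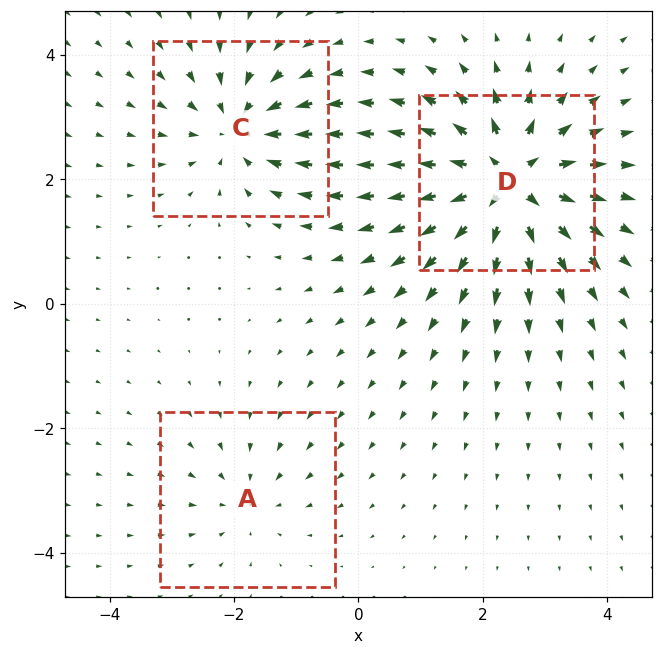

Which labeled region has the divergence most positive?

D

Divergence at each region's feature centre — A: about -2, C: about -4, D: about +6. Region D is most positive.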